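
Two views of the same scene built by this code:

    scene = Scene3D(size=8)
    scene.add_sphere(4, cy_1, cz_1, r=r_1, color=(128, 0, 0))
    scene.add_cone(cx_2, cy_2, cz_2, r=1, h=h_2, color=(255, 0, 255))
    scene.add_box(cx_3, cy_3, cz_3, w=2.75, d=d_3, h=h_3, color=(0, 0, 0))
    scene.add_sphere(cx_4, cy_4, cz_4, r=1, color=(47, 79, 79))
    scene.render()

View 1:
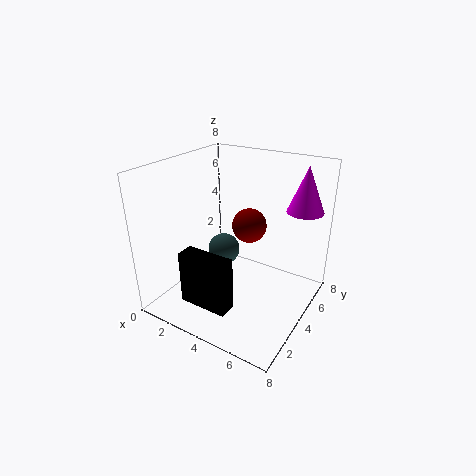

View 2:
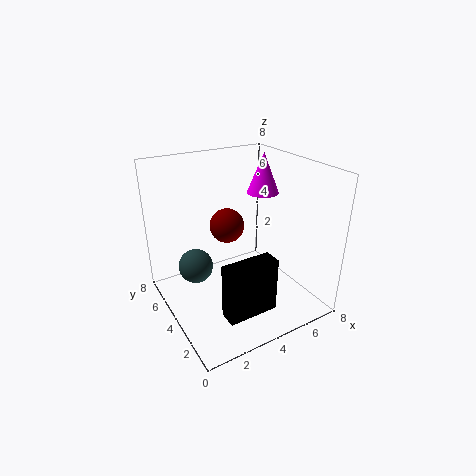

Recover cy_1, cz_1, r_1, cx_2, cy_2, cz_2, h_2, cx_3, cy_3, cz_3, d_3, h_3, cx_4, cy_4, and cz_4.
cy_1 = 5.25; cz_1 = 4.25; r_1 = 1; cx_2 = 7; cy_2 = 6; cz_2 = 5.5; h_2 = 2.5; cx_3 = 2; cy_3 = 1.25; cz_3 = 0.75; d_3 = 1; h_3 = 3; cx_4 = 2; cy_4 = 5.5; cz_4 = 2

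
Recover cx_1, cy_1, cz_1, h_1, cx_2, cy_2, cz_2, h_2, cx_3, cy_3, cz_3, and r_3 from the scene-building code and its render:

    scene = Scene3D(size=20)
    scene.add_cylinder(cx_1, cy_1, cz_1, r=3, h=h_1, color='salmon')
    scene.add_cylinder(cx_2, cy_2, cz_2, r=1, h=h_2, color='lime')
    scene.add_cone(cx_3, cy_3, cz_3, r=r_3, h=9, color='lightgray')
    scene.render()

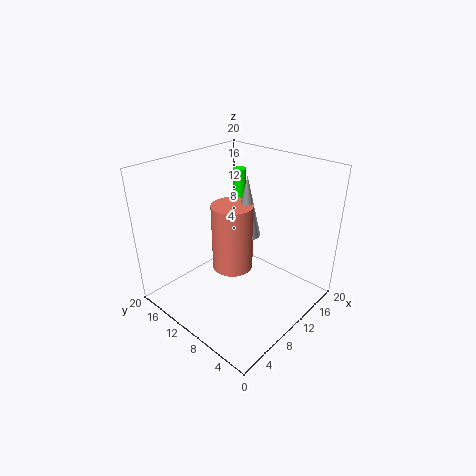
cx_1 = 11
cy_1 = 12
cz_1 = 4
h_1 = 10
cx_2 = 17
cy_2 = 16
cz_2 = 12
h_2 = 5
cx_3 = 13
cy_3 = 11
cz_3 = 9
r_3 = 2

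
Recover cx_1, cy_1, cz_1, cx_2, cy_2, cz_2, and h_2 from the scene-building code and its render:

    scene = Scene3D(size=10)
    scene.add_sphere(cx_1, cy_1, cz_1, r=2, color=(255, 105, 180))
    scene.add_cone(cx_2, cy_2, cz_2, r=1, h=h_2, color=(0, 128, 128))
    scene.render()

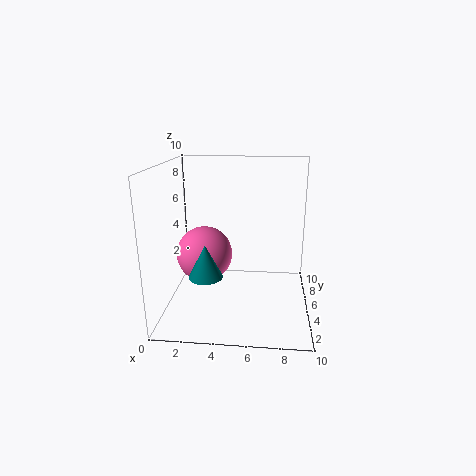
cx_1 = 2.5, cy_1 = 5.5, cz_1 = 3.5, cx_2 = 3.5, cy_2 = 1, cz_2 = 4, h_2 = 2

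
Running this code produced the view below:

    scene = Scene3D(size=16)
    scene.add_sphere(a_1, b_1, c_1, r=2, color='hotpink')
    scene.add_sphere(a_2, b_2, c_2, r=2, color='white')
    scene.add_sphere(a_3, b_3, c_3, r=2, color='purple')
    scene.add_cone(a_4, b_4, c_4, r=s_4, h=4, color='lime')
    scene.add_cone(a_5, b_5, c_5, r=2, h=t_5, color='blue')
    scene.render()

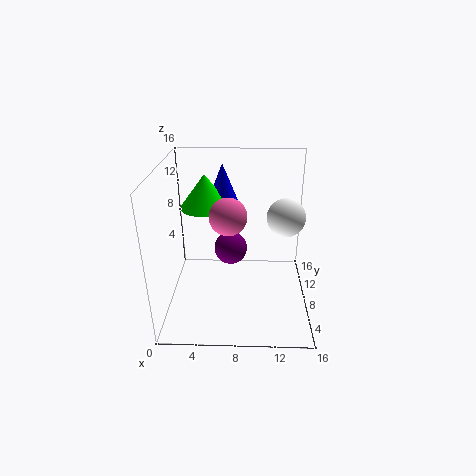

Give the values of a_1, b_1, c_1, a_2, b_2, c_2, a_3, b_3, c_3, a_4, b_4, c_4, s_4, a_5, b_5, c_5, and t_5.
a_1 = 7
b_1 = 7
c_1 = 11
a_2 = 13
b_2 = 7
c_2 = 11
a_3 = 7
b_3 = 11
c_3 = 5
a_4 = 4
b_4 = 12
c_4 = 10
s_4 = 3
a_5 = 6
b_5 = 13
c_5 = 10
t_5 = 5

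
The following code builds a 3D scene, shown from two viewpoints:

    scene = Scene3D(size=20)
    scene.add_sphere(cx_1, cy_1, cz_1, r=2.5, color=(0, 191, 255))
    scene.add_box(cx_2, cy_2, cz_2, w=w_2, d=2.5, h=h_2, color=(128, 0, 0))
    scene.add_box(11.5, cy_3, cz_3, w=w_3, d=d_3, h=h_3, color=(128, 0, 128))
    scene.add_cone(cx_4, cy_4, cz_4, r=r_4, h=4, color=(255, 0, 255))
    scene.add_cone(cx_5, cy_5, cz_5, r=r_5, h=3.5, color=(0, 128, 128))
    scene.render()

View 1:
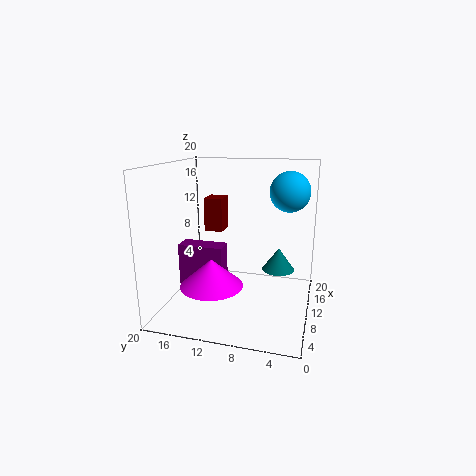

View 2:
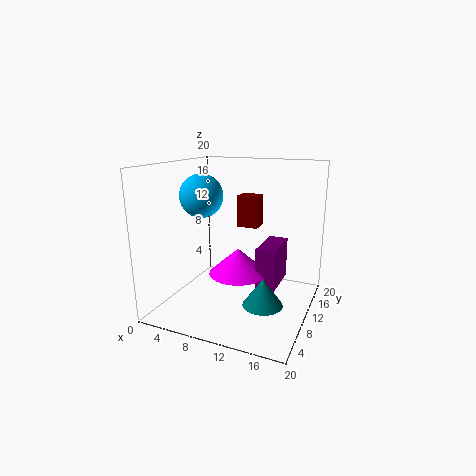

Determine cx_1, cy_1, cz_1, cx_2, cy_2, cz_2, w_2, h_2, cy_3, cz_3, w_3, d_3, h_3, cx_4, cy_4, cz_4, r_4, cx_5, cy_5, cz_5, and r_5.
cx_1 = 8.5; cy_1 = 3; cz_1 = 17; cx_2 = 9; cy_2 = 12; cz_2 = 11; w_2 = 3; h_2 = 4.5; cy_3 = 13; cz_3 = 1; w_3 = 3; d_3 = 7; h_3 = 6.5; cx_4 = 8.5; cy_4 = 13.5; cz_4 = 3; r_4 = 4.5; cx_5 = 15.5; cy_5 = 5; cz_5 = 3.5; r_5 = 2.5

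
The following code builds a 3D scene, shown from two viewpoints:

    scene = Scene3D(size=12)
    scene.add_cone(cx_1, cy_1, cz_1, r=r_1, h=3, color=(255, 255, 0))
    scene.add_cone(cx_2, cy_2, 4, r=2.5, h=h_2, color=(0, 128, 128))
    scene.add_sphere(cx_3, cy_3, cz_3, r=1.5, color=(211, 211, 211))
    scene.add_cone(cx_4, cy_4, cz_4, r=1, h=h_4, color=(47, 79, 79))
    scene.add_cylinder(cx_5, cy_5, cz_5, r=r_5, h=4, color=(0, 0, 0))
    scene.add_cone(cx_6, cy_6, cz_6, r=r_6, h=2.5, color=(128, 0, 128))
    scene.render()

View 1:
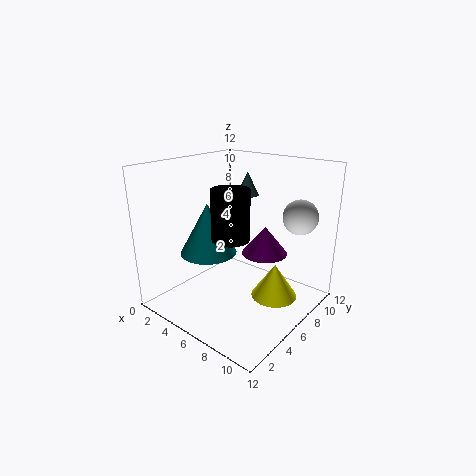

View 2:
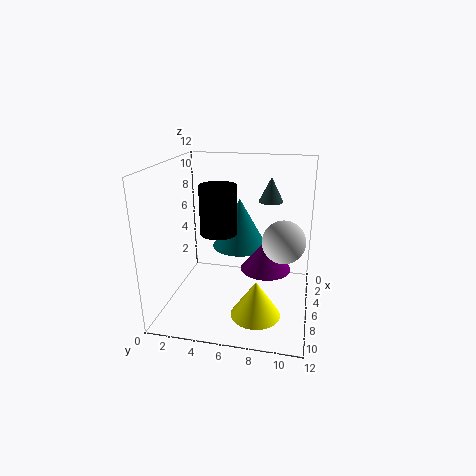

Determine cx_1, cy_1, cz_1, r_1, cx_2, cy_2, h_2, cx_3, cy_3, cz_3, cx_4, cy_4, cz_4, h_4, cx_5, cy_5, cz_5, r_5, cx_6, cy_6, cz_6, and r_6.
cx_1 = 8.5
cy_1 = 8
cz_1 = 0.5
r_1 = 2
cx_2 = 3
cy_2 = 5.5
h_2 = 4.5
cx_3 = 9.5
cy_3 = 10
cz_3 = 7.5
cx_4 = 5
cy_4 = 8.5
cz_4 = 9
h_4 = 2
cx_5 = 6.5
cy_5 = 4.5
cz_5 = 6.5
r_5 = 1.5
cx_6 = 7
cy_6 = 8.5
cz_6 = 4
r_6 = 2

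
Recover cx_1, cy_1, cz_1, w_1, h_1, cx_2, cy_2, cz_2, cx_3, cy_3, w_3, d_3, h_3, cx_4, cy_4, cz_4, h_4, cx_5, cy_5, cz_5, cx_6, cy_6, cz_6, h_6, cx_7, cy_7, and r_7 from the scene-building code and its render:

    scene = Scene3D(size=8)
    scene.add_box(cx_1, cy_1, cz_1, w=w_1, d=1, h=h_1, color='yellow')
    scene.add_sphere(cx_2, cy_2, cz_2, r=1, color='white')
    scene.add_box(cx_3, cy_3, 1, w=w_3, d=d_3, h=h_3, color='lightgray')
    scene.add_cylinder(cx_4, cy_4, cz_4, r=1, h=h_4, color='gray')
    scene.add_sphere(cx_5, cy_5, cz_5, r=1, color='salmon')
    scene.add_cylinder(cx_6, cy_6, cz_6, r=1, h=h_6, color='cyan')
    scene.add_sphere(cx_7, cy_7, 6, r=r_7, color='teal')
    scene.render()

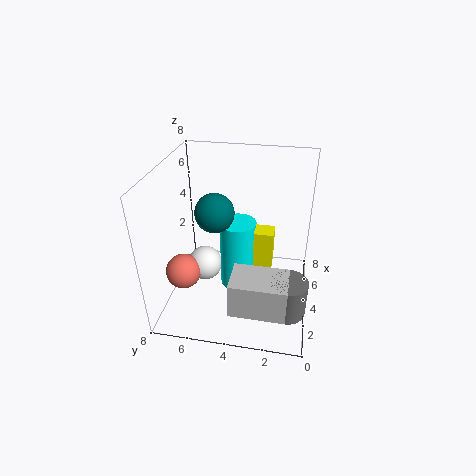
cx_1 = 3
cy_1 = 2
cz_1 = 3
w_1 = 1
h_1 = 2
cx_2 = 4
cy_2 = 6
cz_2 = 2
cx_3 = 1
cy_3 = 1
w_3 = 2
d_3 = 3
h_3 = 2
cx_4 = 2
cy_4 = 1
cz_4 = 1
h_4 = 2
cx_5 = 3
cy_5 = 7
cz_5 = 2
cx_6 = 4
cy_6 = 4
cz_6 = 1
h_6 = 4
cx_7 = 3
cy_7 = 5
r_7 = 1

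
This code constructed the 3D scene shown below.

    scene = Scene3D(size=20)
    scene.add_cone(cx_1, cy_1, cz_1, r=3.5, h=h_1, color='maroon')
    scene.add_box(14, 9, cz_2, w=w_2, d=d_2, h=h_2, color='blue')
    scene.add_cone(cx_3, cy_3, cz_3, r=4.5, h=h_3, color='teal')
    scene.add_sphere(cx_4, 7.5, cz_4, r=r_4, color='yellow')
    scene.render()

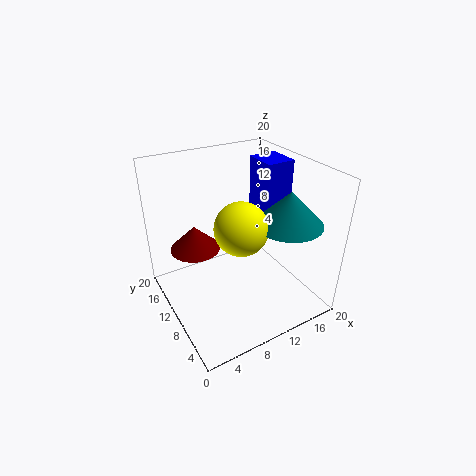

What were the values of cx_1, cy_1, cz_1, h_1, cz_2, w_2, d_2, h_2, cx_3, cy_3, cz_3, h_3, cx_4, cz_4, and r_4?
cx_1 = 5, cy_1 = 13.5, cz_1 = 8, h_1 = 3.5, cz_2 = 11.5, w_2 = 4, d_2 = 4.5, h_2 = 8.5, cx_3 = 15, cy_3 = 5.5, cz_3 = 13, h_3 = 4.5, cx_4 = 9, cz_4 = 13, r_4 = 3.5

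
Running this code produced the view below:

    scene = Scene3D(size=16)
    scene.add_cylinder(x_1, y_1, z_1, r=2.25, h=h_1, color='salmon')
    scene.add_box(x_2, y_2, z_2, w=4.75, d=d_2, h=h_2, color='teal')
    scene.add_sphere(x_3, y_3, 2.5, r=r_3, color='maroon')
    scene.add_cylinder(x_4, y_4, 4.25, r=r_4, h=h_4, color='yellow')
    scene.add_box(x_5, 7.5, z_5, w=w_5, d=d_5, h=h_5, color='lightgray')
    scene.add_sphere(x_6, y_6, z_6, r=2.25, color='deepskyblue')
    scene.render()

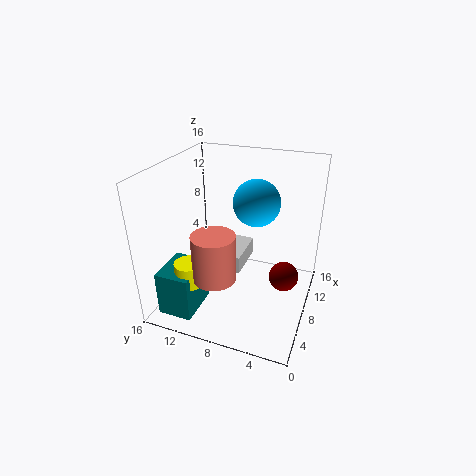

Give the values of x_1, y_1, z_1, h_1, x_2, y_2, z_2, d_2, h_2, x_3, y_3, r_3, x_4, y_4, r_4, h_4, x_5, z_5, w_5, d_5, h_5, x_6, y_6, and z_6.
x_1 = 3.75
y_1 = 9
z_1 = 5.25
h_1 = 5
x_2 = 1.25
y_2 = 11
z_2 = 0.75
d_2 = 3.75
h_2 = 5
x_3 = 10.25
y_3 = 3
r_3 = 1.75
x_4 = 3.25
y_4 = 11.75
r_4 = 1.5
h_4 = 2.5
x_5 = 7
z_5 = 4
w_5 = 5
d_5 = 4
h_5 = 2
x_6 = 5.75
y_6 = 5.25
z_6 = 13.5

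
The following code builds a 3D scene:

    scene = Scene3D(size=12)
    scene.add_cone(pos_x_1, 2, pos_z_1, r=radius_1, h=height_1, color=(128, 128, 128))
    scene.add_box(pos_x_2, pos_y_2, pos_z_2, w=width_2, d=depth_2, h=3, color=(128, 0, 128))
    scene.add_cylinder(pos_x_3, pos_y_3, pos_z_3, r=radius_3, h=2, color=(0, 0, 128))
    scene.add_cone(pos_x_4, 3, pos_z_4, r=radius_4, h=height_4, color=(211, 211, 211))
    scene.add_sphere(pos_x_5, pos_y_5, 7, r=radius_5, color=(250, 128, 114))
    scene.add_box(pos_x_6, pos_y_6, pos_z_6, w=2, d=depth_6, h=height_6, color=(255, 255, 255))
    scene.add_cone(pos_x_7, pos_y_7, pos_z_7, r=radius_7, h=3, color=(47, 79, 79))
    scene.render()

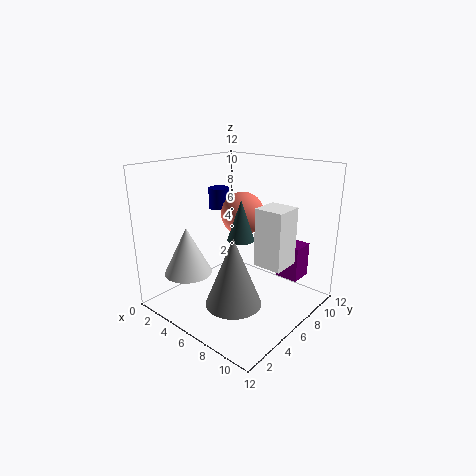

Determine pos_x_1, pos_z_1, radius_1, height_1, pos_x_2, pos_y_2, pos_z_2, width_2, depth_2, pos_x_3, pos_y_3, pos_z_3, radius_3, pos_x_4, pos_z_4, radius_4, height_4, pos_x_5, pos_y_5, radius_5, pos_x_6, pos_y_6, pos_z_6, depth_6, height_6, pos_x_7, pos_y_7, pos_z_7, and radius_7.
pos_x_1 = 9
pos_z_1 = 3
radius_1 = 2
height_1 = 5
pos_x_2 = 8
pos_y_2 = 9
pos_z_2 = 2
width_2 = 2
depth_2 = 2
pos_x_3 = 1
pos_y_3 = 9
pos_z_3 = 7
radius_3 = 1
pos_x_4 = 3
pos_z_4 = 3
radius_4 = 2
height_4 = 4
pos_x_5 = 4
pos_y_5 = 9
radius_5 = 2
pos_x_6 = 10
pos_y_6 = 3
pos_z_6 = 6
depth_6 = 2
height_6 = 4
pos_x_7 = 8
pos_y_7 = 4
pos_z_7 = 7
radius_7 = 1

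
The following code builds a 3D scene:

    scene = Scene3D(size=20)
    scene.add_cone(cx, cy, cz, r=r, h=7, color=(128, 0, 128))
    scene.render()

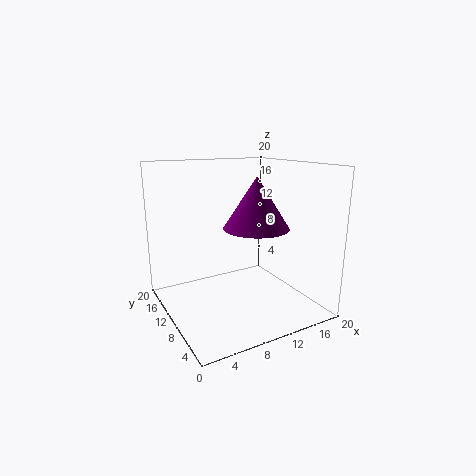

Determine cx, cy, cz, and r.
cx = 12
cy = 8.5
cz = 11.5
r = 4.5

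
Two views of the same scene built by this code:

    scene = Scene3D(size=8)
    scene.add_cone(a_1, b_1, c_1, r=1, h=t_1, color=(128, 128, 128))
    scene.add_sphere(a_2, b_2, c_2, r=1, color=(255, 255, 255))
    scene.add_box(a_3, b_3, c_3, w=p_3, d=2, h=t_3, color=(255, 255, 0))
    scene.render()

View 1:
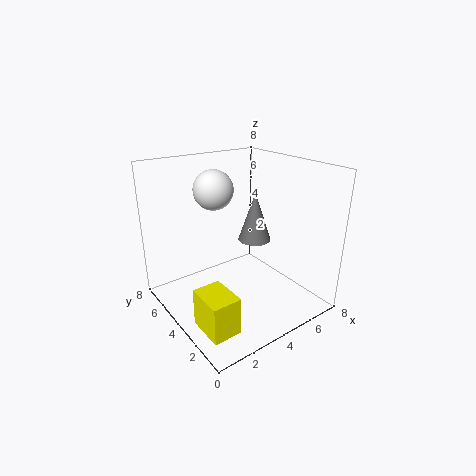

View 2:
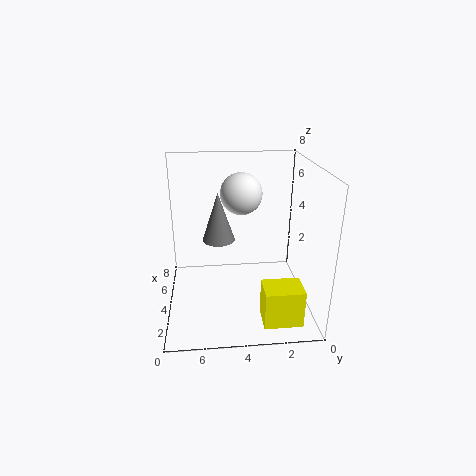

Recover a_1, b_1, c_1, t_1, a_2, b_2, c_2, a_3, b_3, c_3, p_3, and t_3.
a_1 = 6; b_1 = 5; c_1 = 3; t_1 = 3; a_2 = 2.5; b_2 = 4; c_2 = 7; a_3 = 0.5; b_3 = 1; c_3 = 0.5; p_3 = 1.5; t_3 = 2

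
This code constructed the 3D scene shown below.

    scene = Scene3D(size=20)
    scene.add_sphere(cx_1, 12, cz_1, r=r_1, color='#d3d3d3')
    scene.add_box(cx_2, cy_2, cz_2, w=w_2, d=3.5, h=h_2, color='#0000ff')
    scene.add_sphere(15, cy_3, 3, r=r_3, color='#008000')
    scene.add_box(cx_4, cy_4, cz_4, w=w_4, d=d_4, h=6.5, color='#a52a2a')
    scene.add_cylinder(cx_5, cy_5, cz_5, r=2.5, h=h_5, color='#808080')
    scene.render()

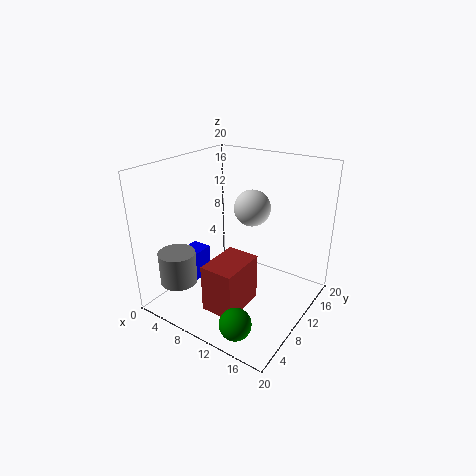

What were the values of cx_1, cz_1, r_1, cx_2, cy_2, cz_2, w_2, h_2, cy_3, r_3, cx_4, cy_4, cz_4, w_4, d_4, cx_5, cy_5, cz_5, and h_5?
cx_1 = 11, cz_1 = 14, r_1 = 2.5, cx_2 = 1, cy_2 = 7.5, cz_2 = 2, w_2 = 3, h_2 = 4.5, cy_3 = 2, r_3 = 2, cx_4 = 9, cy_4 = 3, cz_4 = 2, w_4 = 4.5, d_4 = 6.5, cx_5 = 4.5, cy_5 = 3.5, cz_5 = 4.5, h_5 = 4.5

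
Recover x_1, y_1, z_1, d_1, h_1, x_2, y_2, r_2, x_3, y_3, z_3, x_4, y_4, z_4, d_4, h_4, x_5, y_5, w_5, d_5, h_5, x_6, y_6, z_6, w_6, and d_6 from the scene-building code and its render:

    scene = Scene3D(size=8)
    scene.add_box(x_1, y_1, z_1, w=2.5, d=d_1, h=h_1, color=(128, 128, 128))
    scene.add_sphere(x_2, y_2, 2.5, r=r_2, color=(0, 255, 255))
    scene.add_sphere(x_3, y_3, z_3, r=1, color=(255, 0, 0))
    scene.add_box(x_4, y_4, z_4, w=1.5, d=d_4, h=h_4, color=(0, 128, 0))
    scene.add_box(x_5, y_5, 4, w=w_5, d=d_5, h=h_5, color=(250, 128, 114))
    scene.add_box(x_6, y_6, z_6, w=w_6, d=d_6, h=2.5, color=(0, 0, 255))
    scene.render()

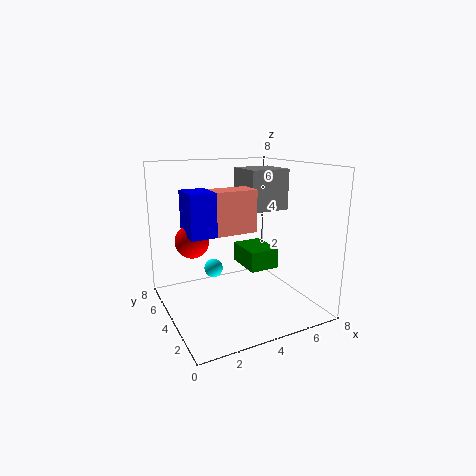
x_1 = 5.5, y_1 = 5, z_1 = 5, d_1 = 2.5, h_1 = 2.5, x_2 = 2.5, y_2 = 4, r_2 = 0.5, x_3 = 2, y_3 = 6, z_3 = 3.5, x_4 = 3.5, y_4 = 1.5, z_4 = 3, d_4 = 2, h_4 = 1, x_5 = 3, y_5 = 4.5, w_5 = 2.5, d_5 = 1.5, h_5 = 2.5, x_6 = 1.5, y_6 = 4.5, z_6 = 4, w_6 = 1.5, d_6 = 2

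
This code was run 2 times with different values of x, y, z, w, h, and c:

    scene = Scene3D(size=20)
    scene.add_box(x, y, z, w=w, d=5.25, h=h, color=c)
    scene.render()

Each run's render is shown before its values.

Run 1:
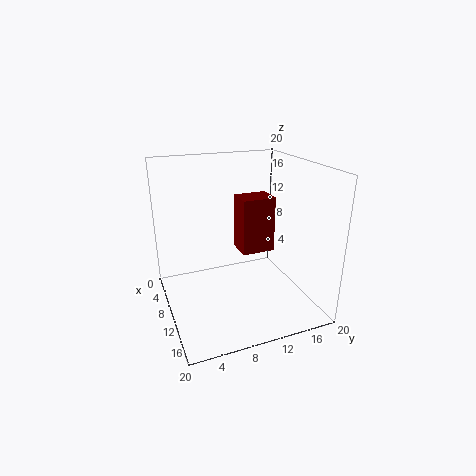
x = 2.75; y = 12.25; z = 5.25; w = 4; h = 8.75; c = 'maroon'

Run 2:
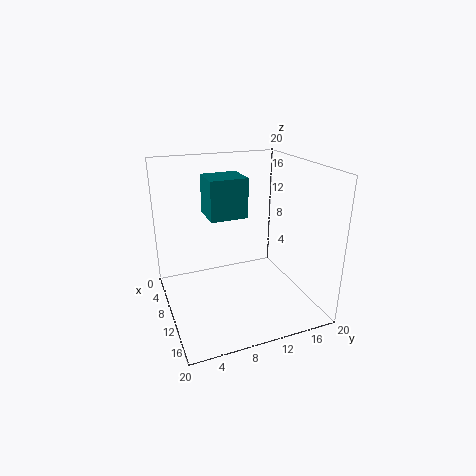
x = 5.25; y = 6.25; z = 12.75; w = 4.75; h = 5.5; c = 'teal'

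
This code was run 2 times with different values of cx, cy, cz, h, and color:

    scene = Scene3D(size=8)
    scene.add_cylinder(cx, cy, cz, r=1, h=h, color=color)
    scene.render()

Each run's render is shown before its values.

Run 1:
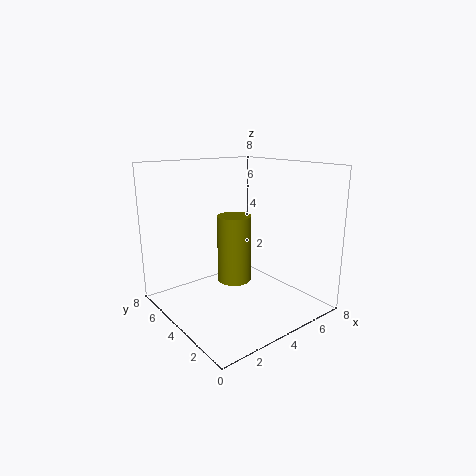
cx = 4.5
cy = 5
cz = 1
h = 4
color = 'olive'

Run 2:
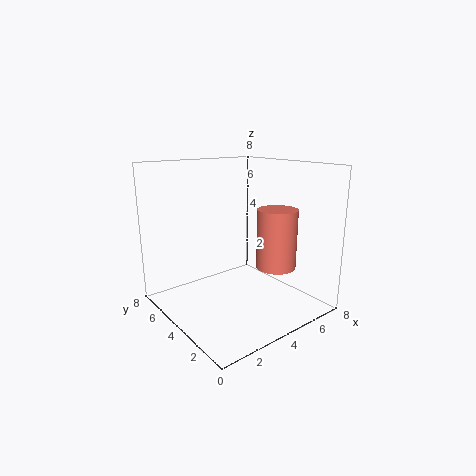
cx = 4.5
cy = 1.5
cz = 3
h = 3
color = 'salmon'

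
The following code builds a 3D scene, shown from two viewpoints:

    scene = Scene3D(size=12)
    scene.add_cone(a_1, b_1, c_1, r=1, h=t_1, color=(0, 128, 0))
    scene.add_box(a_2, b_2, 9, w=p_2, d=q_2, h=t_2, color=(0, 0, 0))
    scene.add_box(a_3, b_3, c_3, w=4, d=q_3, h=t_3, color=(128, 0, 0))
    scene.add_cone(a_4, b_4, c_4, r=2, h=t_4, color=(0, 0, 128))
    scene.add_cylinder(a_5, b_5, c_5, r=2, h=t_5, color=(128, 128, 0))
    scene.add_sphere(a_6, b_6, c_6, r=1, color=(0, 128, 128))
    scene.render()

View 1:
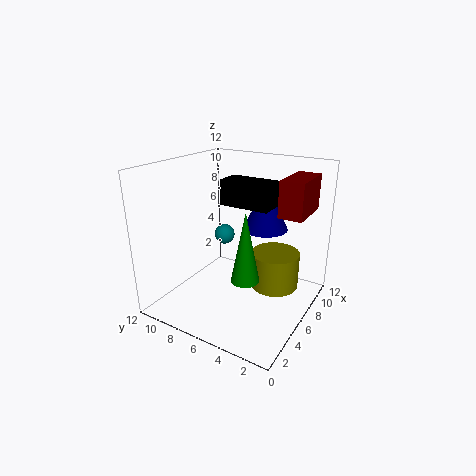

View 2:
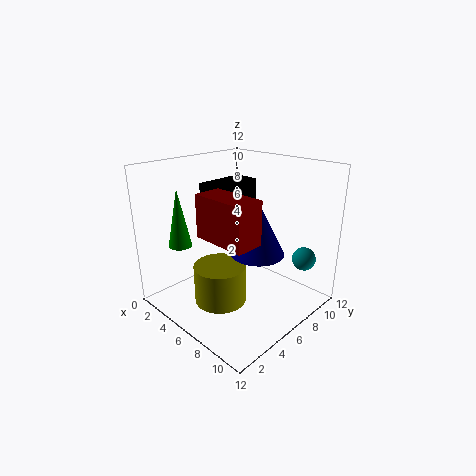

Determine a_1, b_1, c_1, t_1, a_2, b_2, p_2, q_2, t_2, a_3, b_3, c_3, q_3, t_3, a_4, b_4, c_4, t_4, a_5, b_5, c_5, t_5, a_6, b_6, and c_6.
a_1 = 2; b_1 = 3; c_1 = 5; t_1 = 5; a_2 = 5; b_2 = 3; p_2 = 2; q_2 = 4; t_2 = 2; a_3 = 7; b_3 = 1; c_3 = 8; q_3 = 2; t_3 = 3; a_4 = 9; b_4 = 5; c_4 = 6; t_4 = 4; a_5 = 7; b_5 = 3; c_5 = 2; t_5 = 3; a_6 = 10; b_6 = 10; c_6 = 4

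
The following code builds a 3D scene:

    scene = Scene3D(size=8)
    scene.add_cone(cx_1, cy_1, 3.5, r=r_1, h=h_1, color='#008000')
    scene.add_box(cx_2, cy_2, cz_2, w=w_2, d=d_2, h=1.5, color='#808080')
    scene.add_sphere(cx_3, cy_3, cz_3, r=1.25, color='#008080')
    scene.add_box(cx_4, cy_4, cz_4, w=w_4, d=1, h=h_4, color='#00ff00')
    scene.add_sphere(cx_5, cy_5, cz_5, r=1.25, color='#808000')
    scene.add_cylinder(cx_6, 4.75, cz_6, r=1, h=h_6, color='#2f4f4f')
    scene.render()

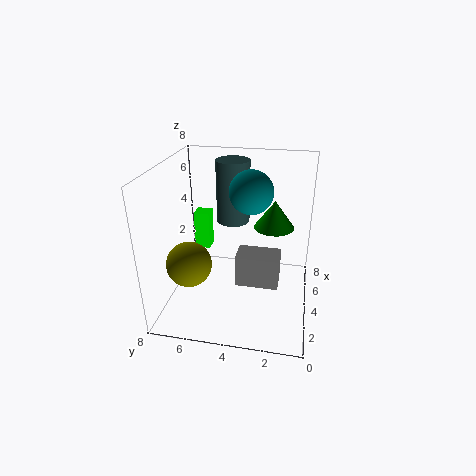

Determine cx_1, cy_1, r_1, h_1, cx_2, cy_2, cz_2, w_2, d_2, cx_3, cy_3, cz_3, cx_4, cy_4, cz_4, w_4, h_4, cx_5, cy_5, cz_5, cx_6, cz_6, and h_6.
cx_1 = 6.75; cy_1 = 2.25; r_1 = 1.25; h_1 = 1.75; cx_2 = 0.75; cy_2 = 1.5; cz_2 = 3.25; w_2 = 1.25; d_2 = 2; cx_3 = 5.25; cy_3 = 3.5; cz_3 = 6.25; cx_4 = 6.75; cy_4 = 6.5; cz_4 = 1.5; w_4 = 1; h_4 = 2.5; cx_5 = 2.75; cy_5 = 6.5; cz_5 = 2.75; cx_6 = 6.25; cz_6 = 4; h_6 = 3.75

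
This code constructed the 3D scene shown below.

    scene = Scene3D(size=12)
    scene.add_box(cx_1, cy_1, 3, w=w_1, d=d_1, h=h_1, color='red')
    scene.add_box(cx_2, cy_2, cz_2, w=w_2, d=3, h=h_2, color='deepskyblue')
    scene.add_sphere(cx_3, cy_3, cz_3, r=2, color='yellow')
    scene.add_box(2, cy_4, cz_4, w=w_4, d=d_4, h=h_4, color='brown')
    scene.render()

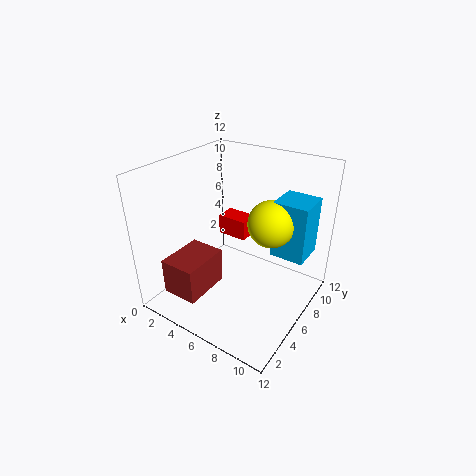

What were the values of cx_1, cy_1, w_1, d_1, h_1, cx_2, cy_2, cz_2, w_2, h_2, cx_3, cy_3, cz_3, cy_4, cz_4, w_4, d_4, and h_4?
cx_1 = 1; cy_1 = 10; w_1 = 3; d_1 = 2; h_1 = 2; cx_2 = 8; cy_2 = 8; cz_2 = 4; w_2 = 3; h_2 = 5; cx_3 = 8; cy_3 = 8; cz_3 = 7; cy_4 = 1; cz_4 = 2; w_4 = 3; d_4 = 4; h_4 = 3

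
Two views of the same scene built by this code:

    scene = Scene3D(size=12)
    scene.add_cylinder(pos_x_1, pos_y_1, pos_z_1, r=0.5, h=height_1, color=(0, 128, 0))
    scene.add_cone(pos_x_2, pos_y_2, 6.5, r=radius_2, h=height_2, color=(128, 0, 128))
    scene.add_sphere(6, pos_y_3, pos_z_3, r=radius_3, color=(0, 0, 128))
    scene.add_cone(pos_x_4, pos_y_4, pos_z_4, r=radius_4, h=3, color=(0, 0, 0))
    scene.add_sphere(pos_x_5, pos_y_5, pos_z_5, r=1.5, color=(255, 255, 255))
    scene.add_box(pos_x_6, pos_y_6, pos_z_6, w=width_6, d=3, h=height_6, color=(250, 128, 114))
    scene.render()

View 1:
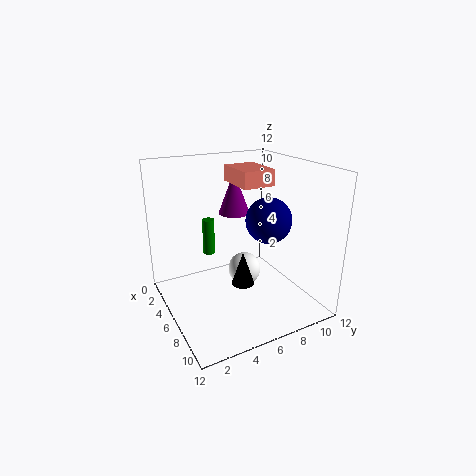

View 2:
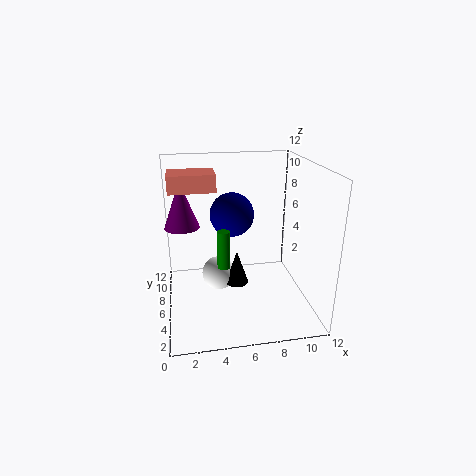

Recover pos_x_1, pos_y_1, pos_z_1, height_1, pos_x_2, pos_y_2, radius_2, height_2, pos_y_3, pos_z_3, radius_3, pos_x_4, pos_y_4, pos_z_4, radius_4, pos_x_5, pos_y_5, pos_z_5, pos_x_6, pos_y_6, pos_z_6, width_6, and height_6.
pos_x_1 = 4.5; pos_y_1 = 4; pos_z_1 = 4.5; height_1 = 3; pos_x_2 = 1.5; pos_y_2 = 8; radius_2 = 1.5; height_2 = 4; pos_y_3 = 9; pos_z_3 = 7; radius_3 = 2; pos_x_4 = 6; pos_y_4 = 6.5; pos_z_4 = 1.5; radius_4 = 1; pos_x_5 = 4.5; pos_y_5 = 7.5; pos_z_5 = 2; pos_x_6 = 0.5; pos_y_6 = 7.5; pos_z_6 = 9.5; width_6 = 4; height_6 = 1.5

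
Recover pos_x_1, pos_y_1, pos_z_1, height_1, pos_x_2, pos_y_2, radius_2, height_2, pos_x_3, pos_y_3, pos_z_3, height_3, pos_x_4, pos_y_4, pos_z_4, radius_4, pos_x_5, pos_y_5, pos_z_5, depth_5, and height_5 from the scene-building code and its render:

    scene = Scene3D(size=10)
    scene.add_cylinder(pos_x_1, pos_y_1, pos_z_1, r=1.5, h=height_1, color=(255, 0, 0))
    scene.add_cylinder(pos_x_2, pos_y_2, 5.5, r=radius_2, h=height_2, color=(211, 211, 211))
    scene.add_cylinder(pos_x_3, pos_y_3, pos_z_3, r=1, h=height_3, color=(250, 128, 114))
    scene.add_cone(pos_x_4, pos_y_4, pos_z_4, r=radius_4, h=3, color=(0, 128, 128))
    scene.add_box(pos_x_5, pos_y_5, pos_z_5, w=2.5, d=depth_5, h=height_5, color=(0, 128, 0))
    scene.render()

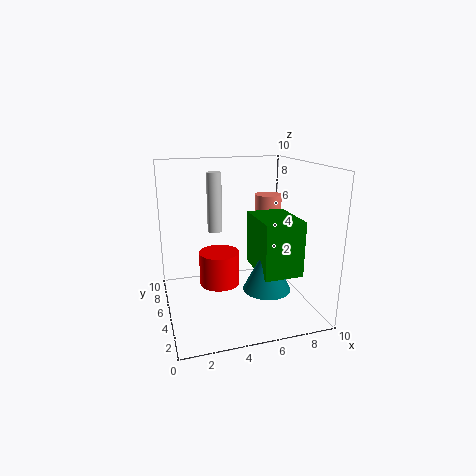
pos_x_1 = 4, pos_y_1 = 6.5, pos_z_1 = 1, height_1 = 2.5, pos_x_2 = 3.5, pos_y_2 = 5.5, radius_2 = 0.5, height_2 = 4, pos_x_3 = 8, pos_y_3 = 7, pos_z_3 = 4.5, height_3 = 3, pos_x_4 = 6, pos_y_4 = 2, pos_z_4 = 2.5, radius_4 = 1.5, pos_x_5 = 5.5, pos_y_5 = 1, pos_z_5 = 3.5, depth_5 = 3.5, height_5 = 3.5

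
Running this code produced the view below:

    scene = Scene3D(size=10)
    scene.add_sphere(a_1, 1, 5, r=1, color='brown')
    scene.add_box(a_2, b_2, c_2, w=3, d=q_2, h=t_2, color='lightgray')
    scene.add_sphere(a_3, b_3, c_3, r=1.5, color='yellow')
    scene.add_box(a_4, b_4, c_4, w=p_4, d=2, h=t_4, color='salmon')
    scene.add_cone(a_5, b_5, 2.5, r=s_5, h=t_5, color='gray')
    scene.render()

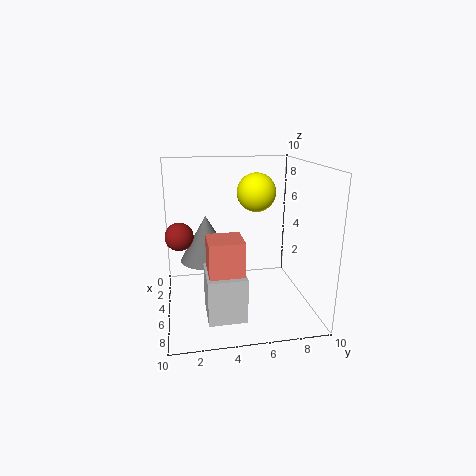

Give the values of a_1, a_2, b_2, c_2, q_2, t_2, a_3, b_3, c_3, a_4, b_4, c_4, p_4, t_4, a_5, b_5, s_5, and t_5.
a_1 = 4, a_2 = 5.5, b_2 = 2.5, c_2 = 0.5, q_2 = 2.5, t_2 = 3, a_3 = 2, b_3 = 7, c_3 = 7.5, a_4 = 8, b_4 = 2.5, c_4 = 4.5, p_4 = 2, t_4 = 2, a_5 = 2.5, b_5 = 3, s_5 = 2, t_5 = 3.5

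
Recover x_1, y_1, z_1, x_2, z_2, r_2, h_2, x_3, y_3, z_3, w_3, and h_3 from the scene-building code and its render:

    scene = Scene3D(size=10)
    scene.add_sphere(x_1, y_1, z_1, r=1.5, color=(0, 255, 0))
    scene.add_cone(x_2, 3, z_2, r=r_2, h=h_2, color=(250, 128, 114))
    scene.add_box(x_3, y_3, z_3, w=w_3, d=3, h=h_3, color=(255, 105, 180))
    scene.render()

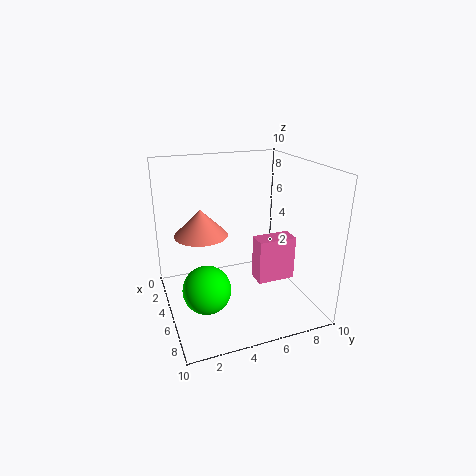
x_1 = 7.5
y_1 = 2
z_1 = 3
x_2 = 2.5
z_2 = 4.5
r_2 = 2
h_2 = 2
x_3 = 3
y_3 = 7
z_3 = 0.5
w_3 = 1.5
h_3 = 3.5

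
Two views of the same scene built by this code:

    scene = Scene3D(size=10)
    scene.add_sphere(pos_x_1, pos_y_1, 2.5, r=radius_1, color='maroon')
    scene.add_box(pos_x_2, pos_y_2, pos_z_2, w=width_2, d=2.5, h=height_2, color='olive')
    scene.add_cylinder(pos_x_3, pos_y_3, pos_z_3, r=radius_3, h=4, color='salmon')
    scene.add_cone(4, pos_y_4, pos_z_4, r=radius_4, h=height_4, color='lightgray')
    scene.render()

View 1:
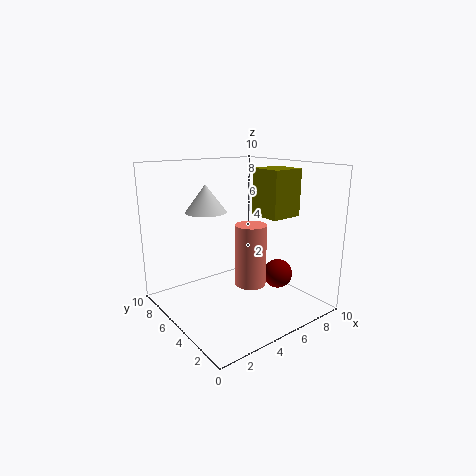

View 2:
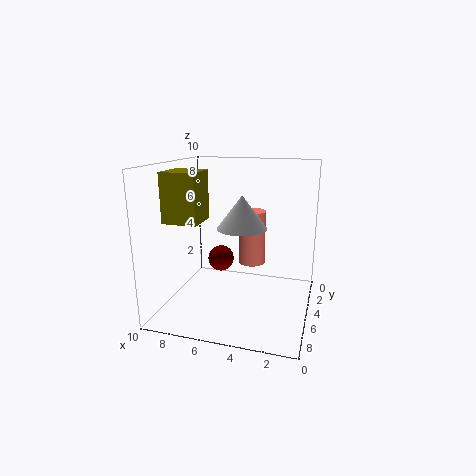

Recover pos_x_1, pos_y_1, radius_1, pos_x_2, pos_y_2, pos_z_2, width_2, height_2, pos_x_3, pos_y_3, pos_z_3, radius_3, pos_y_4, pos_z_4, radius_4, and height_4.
pos_x_1 = 7; pos_y_1 = 3; radius_1 = 1; pos_x_2 = 7.5; pos_y_2 = 4; pos_z_2 = 6; width_2 = 2.5; height_2 = 3.5; pos_x_3 = 4.5; pos_y_3 = 3; pos_z_3 = 2.5; radius_3 = 1; pos_y_4 = 7.5; pos_z_4 = 6.5; radius_4 = 1.5; height_4 = 2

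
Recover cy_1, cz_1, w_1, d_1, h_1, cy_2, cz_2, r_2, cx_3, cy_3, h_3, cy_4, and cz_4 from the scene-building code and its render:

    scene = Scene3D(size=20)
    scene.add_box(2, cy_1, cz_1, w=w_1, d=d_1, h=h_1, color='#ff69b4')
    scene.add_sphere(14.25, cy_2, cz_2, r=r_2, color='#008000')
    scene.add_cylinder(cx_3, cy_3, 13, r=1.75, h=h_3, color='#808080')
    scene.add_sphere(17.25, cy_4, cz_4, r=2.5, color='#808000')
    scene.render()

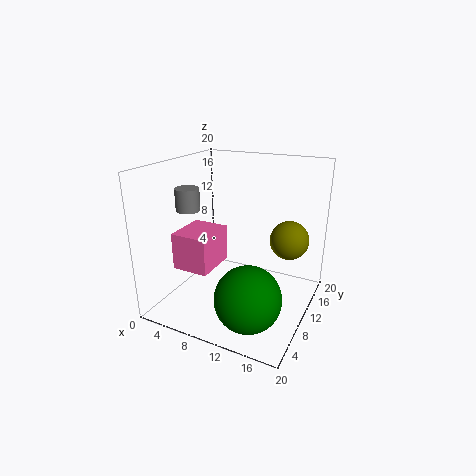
cy_1 = 5.5, cz_1 = 5.5, w_1 = 5.25, d_1 = 6.25, h_1 = 5.25, cy_2 = 4.25, cz_2 = 4.75, r_2 = 4.25, cx_3 = 2.25, cy_3 = 9.5, h_3 = 3.25, cy_4 = 10.25, cz_4 = 11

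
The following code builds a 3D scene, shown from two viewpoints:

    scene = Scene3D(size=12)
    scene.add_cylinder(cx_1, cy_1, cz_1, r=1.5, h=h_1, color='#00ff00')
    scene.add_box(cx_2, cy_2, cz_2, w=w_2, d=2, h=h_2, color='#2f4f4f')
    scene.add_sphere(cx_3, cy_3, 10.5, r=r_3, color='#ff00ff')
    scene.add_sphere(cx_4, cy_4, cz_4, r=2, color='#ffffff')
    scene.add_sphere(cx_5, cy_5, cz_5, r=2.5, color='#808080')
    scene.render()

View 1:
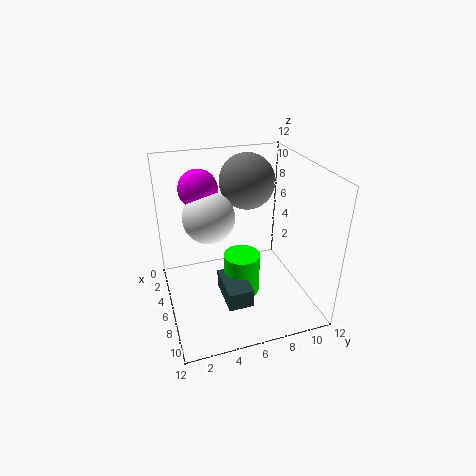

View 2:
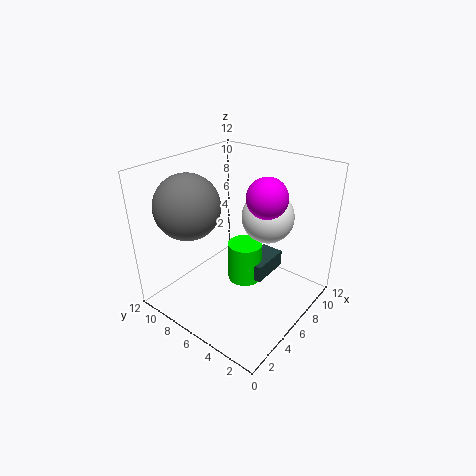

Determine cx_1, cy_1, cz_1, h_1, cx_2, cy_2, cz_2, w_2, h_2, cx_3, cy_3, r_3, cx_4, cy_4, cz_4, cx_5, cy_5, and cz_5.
cx_1 = 7
cy_1 = 6
cz_1 = 1.5
h_1 = 3.5
cx_2 = 6.5
cy_2 = 4
cz_2 = 2
w_2 = 3.5
h_2 = 1.5
cx_3 = 5.5
cy_3 = 3
r_3 = 1.5
cx_4 = 6.5
cy_4 = 3.5
cz_4 = 8.5
cx_5 = 2.5
cy_5 = 8
cz_5 = 9.5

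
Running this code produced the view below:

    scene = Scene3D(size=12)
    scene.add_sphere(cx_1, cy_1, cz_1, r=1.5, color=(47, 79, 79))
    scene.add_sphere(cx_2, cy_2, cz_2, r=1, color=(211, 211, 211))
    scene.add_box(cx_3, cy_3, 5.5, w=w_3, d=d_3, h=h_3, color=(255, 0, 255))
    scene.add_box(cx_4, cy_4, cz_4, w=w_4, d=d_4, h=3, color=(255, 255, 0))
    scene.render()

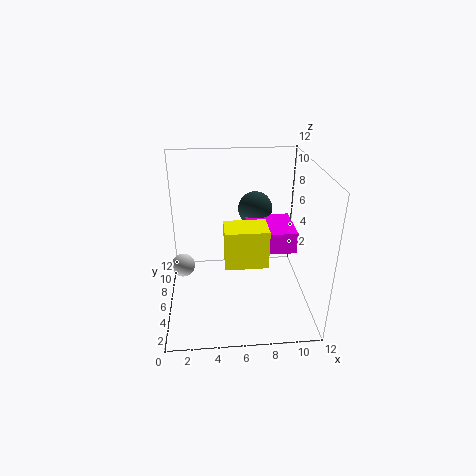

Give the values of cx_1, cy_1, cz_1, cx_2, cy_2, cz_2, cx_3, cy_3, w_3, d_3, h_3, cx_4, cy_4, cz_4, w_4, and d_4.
cx_1 = 7.75; cy_1 = 8.5; cz_1 = 7.5; cx_2 = 1.25; cy_2 = 6.5; cz_2 = 3.25; cx_3 = 6.75; cy_3 = 4; w_3 = 3.75; d_3 = 3.75; h_3 = 1.75; cx_4 = 4.75; cy_4 = 2.5; cz_4 = 5.25; w_4 = 3.25; d_4 = 2.25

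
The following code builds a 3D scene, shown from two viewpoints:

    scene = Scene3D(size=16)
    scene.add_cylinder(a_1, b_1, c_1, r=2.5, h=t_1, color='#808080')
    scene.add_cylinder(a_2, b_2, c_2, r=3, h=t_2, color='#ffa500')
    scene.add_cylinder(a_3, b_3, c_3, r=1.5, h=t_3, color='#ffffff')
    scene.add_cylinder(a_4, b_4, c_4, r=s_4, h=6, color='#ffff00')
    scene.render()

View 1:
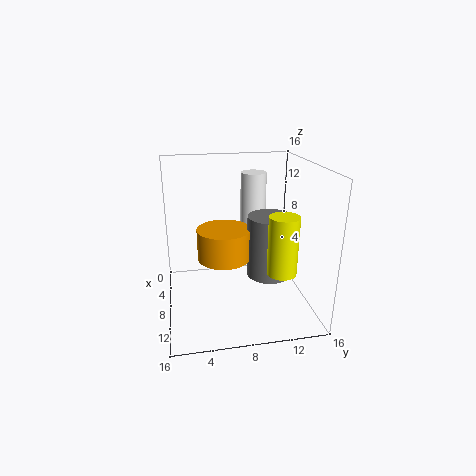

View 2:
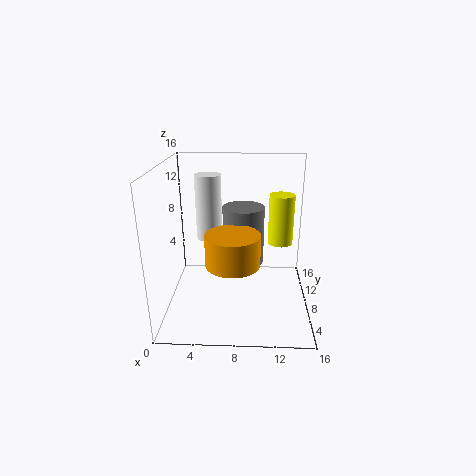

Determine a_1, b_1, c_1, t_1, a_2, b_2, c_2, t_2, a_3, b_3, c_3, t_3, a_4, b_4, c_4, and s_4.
a_1 = 8.5; b_1 = 11.5; c_1 = 3.5; t_1 = 7; a_2 = 7.5; b_2 = 6.5; c_2 = 5.5; t_2 = 3.5; a_3 = 4.5; b_3 = 10.5; c_3 = 7; t_3 = 7.5; a_4 = 13; b_4 = 11.5; c_4 = 6; s_4 = 1.5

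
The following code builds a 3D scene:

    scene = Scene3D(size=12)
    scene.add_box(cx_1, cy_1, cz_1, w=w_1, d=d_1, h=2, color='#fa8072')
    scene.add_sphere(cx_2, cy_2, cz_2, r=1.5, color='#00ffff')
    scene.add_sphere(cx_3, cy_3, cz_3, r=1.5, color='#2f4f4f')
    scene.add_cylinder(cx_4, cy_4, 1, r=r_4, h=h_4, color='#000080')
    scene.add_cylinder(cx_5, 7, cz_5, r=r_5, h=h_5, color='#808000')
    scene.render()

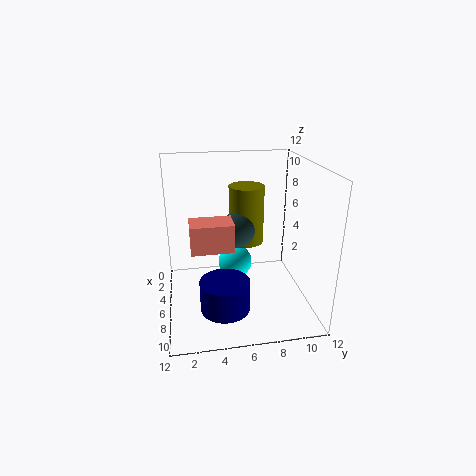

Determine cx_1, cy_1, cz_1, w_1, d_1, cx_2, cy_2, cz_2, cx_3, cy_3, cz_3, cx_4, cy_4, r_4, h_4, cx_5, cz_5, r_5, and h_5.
cx_1 = 8.5; cy_1 = 2; cz_1 = 7; w_1 = 2; d_1 = 3; cx_2 = 4.5; cy_2 = 6; cz_2 = 3; cx_3 = 5.5; cy_3 = 6; cz_3 = 6.5; cx_4 = 8.5; cy_4 = 4.5; r_4 = 2; h_4 = 2.5; cx_5 = 4.5; cz_5 = 5; r_5 = 1.5; h_5 = 5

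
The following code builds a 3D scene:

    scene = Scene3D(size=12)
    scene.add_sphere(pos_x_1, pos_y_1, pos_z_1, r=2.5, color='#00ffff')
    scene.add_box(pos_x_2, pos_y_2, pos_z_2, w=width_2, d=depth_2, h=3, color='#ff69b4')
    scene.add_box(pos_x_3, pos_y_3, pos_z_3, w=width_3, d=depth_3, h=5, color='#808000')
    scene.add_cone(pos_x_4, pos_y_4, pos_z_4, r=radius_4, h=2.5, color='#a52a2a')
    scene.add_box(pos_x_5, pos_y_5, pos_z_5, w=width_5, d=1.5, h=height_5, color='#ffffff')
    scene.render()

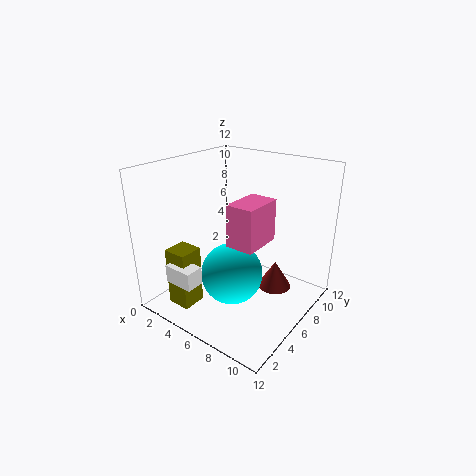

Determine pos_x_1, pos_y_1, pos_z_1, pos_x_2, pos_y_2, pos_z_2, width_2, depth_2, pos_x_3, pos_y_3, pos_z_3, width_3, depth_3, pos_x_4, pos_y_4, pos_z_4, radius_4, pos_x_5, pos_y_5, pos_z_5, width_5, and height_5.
pos_x_1 = 6.5; pos_y_1 = 4.5; pos_z_1 = 3.5; pos_x_2 = 8; pos_y_2 = 2; pos_z_2 = 7.5; width_2 = 2; depth_2 = 3; pos_x_3 = 2; pos_y_3 = 1.5; pos_z_3 = 0.5; width_3 = 2; depth_3 = 2; pos_x_4 = 8; pos_y_4 = 9; pos_z_4 = 0.5; radius_4 = 1.5; pos_x_5 = 2.5; pos_y_5 = 1; pos_z_5 = 3; width_5 = 2.5; height_5 = 1.5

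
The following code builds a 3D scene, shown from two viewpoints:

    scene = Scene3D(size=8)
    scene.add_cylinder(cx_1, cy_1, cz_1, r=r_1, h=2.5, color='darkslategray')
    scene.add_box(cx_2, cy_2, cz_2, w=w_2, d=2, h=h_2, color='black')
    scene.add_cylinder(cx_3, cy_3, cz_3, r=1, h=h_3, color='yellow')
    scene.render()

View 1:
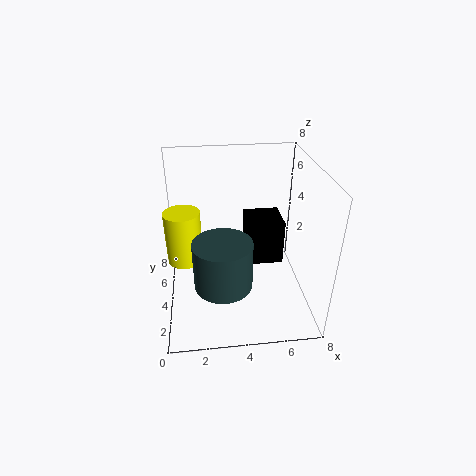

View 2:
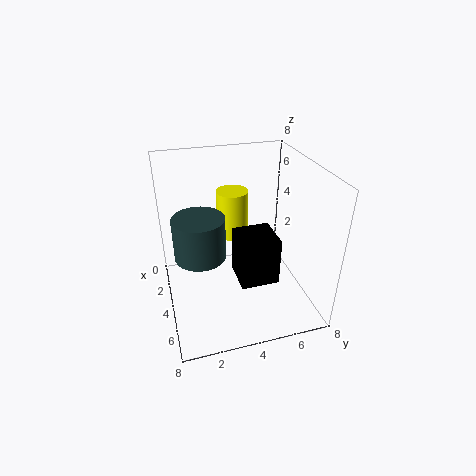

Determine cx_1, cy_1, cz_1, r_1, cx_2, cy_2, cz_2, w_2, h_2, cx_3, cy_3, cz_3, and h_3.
cx_1 = 3
cy_1 = 2
cz_1 = 2.5
r_1 = 1.5
cx_2 = 4.5
cy_2 = 3.5
cz_2 = 2.5
w_2 = 2
h_2 = 2.5
cx_3 = 1
cy_3 = 4.5
cz_3 = 2.5
h_3 = 3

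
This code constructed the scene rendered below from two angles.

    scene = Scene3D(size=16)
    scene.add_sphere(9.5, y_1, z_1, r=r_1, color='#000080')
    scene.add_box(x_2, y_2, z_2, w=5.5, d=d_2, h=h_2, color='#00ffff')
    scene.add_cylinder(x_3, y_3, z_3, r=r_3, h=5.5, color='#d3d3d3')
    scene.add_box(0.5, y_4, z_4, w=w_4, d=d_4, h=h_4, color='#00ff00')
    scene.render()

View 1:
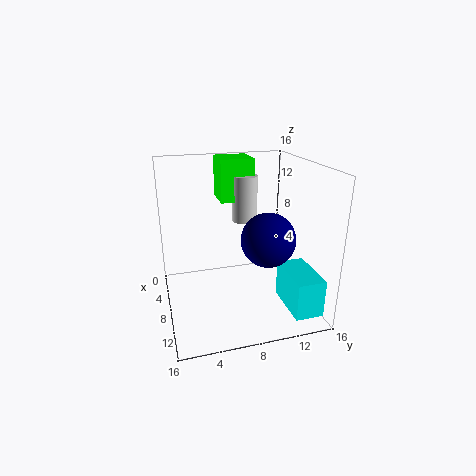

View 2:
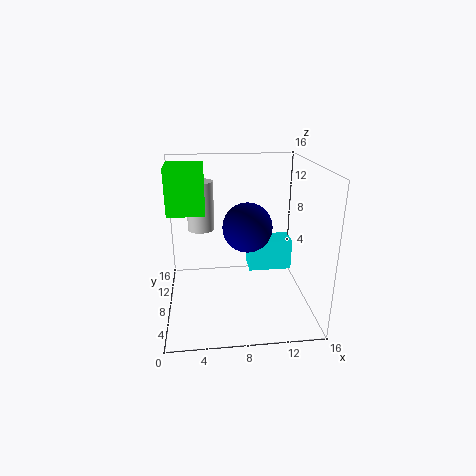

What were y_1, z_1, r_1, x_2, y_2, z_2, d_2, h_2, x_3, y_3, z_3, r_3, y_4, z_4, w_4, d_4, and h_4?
y_1 = 11
z_1 = 8
r_1 = 3
x_2 = 10
y_2 = 12
z_2 = 1.5
d_2 = 3
h_2 = 4
x_3 = 4
y_3 = 10
z_3 = 8.5
r_3 = 1.5
y_4 = 7
z_4 = 11
w_4 = 4
d_4 = 4
h_4 = 5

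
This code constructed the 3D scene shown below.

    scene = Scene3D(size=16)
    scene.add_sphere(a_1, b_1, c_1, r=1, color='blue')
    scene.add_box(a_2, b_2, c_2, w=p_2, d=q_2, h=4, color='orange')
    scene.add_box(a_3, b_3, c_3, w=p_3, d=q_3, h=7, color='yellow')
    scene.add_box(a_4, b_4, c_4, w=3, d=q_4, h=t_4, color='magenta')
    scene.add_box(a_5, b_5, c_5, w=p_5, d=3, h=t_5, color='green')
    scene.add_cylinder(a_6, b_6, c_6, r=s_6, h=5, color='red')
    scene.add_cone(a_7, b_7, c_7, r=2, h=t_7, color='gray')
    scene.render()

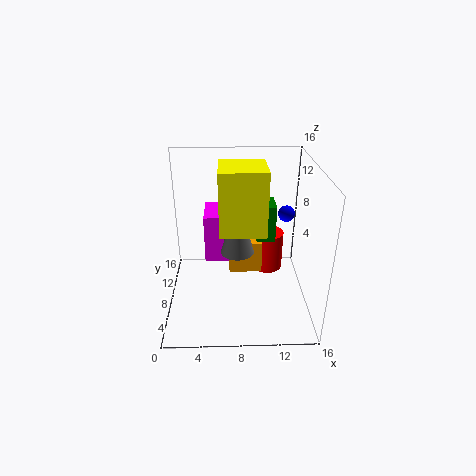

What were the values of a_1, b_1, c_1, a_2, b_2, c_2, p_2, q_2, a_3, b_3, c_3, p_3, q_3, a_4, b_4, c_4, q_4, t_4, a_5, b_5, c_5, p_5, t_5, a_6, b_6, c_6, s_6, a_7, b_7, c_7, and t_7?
a_1 = 14
b_1 = 12
c_1 = 9
a_2 = 7
b_2 = 10
c_2 = 2
p_2 = 4
q_2 = 4
a_3 = 6
b_3 = 6
c_3 = 9
p_3 = 5
q_3 = 5
a_4 = 4
b_4 = 11
c_4 = 3
q_4 = 5
t_4 = 6
a_5 = 10
b_5 = 7
c_5 = 8
p_5 = 2
t_5 = 4
a_6 = 12
b_6 = 13
c_6 = 1
s_6 = 2
a_7 = 8
b_7 = 10
c_7 = 5
t_7 = 7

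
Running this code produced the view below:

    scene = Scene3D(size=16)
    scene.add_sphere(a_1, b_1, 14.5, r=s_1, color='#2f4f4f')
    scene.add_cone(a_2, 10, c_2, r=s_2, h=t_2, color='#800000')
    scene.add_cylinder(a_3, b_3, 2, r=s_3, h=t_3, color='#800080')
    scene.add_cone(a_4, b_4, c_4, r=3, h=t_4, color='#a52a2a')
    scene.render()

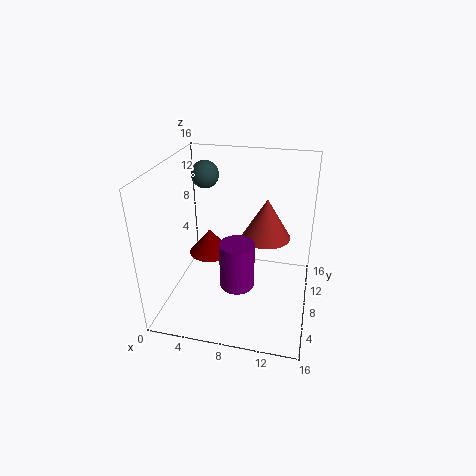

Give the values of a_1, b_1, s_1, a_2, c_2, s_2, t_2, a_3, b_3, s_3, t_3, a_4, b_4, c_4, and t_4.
a_1 = 4; b_1 = 9.5; s_1 = 1.5; a_2 = 4; c_2 = 4.5; s_2 = 2.5; t_2 = 3; a_3 = 8; b_3 = 7.5; s_3 = 2; t_3 = 5.5; a_4 = 10.5; b_4 = 12.5; c_4 = 6; t_4 = 5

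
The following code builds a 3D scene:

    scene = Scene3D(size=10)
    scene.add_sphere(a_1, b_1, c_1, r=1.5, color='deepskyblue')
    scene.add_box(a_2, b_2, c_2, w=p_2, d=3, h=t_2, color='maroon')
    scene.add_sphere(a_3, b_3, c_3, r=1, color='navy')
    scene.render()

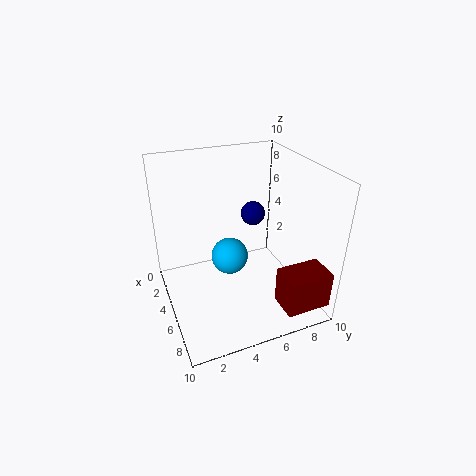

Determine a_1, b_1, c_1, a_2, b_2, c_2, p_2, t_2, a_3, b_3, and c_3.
a_1 = 2; b_1 = 5.5; c_1 = 1.5; a_2 = 8; b_2 = 6.5; c_2 = 1.5; p_2 = 2; t_2 = 2.5; a_3 = 1; b_3 = 8; c_3 = 4.5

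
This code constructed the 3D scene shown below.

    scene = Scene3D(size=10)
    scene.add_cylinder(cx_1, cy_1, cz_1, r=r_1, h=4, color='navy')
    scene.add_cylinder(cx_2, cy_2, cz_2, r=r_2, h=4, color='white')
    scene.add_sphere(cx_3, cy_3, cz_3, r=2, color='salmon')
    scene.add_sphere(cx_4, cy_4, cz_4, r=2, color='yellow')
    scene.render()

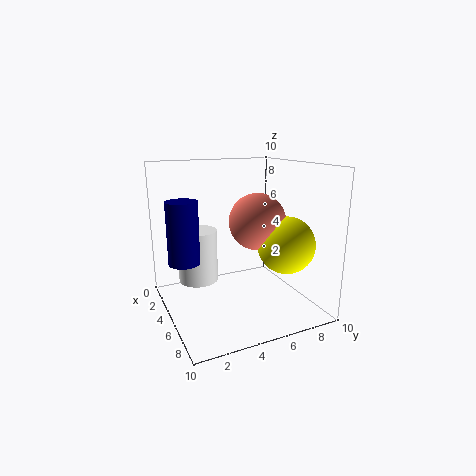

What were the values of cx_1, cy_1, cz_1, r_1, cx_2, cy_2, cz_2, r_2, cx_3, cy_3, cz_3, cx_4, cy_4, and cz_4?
cx_1 = 5.5
cy_1 = 1
cz_1 = 4
r_1 = 1
cx_2 = 2
cy_2 = 3
cz_2 = 1
r_2 = 1.5
cx_3 = 5
cy_3 = 6.5
cz_3 = 6
cx_4 = 6.5
cy_4 = 8
cz_4 = 4.5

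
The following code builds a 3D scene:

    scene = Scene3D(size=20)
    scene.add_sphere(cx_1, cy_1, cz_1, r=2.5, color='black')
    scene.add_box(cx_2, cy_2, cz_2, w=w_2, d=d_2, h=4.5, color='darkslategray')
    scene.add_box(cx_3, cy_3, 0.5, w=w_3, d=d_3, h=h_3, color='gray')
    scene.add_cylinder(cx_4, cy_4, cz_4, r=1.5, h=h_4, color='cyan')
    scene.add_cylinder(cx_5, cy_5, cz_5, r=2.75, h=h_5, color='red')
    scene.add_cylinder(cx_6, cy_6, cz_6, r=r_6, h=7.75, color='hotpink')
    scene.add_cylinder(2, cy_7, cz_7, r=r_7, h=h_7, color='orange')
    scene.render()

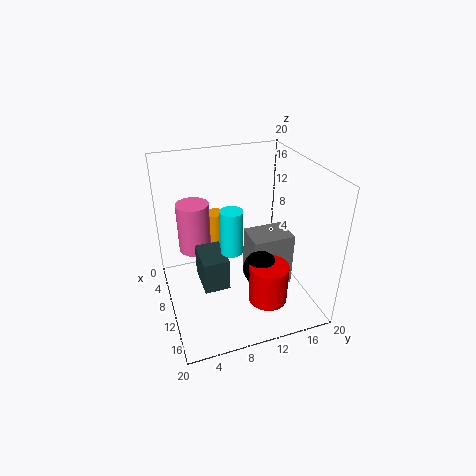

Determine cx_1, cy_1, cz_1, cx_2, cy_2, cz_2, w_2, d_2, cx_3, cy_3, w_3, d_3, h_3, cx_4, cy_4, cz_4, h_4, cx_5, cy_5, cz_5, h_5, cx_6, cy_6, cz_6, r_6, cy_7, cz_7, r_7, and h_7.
cx_1 = 12, cy_1 = 12.75, cz_1 = 5.5, cx_2 = 8, cy_2 = 4.25, cz_2 = 4.25, w_2 = 5.25, d_2 = 3.5, cx_3 = 6.25, cy_3 = 12.25, w_3 = 4.75, d_3 = 6.25, h_3 = 8.5, cx_4 = 11.75, cy_4 = 8.5, cz_4 = 9.25, h_4 = 6, cx_5 = 13.75, cy_5 = 13.25, cz_5 = 1.25, h_5 = 5.75, cx_6 = 3, cy_6 = 5.25, cz_6 = 5, r_6 = 2.5, cy_7 = 9, cz_7 = 2.75, r_7 = 1.5, h_7 = 7.5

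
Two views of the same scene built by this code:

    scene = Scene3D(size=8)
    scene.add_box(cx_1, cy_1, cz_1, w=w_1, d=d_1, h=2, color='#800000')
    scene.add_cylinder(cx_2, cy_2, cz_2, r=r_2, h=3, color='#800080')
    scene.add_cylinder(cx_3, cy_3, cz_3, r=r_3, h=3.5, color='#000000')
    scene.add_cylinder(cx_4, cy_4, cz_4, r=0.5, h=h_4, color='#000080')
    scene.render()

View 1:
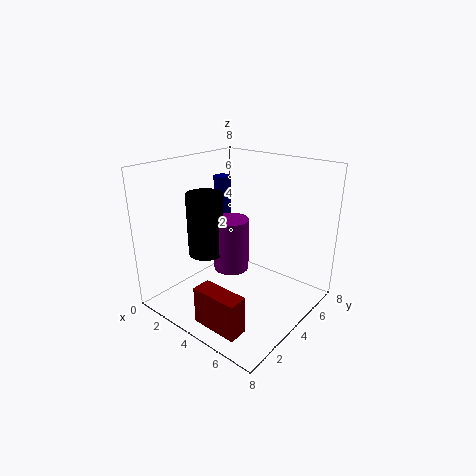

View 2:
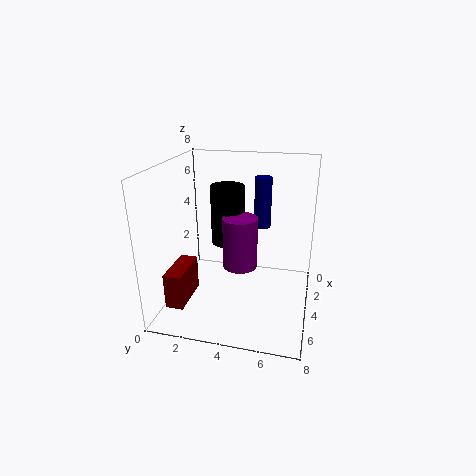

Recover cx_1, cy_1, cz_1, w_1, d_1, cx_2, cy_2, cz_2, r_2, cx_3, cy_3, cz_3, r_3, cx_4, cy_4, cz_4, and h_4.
cx_1 = 4
cy_1 = 0.5
cz_1 = 0.5
w_1 = 2.5
d_1 = 1
cx_2 = 3.5
cy_2 = 4
cz_2 = 2
r_2 = 1
cx_3 = 2.5
cy_3 = 3
cz_3 = 3
r_3 = 1
cx_4 = 2
cy_4 = 5
cz_4 = 4
h_4 = 3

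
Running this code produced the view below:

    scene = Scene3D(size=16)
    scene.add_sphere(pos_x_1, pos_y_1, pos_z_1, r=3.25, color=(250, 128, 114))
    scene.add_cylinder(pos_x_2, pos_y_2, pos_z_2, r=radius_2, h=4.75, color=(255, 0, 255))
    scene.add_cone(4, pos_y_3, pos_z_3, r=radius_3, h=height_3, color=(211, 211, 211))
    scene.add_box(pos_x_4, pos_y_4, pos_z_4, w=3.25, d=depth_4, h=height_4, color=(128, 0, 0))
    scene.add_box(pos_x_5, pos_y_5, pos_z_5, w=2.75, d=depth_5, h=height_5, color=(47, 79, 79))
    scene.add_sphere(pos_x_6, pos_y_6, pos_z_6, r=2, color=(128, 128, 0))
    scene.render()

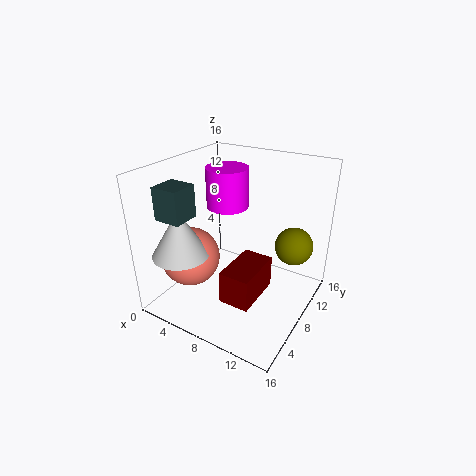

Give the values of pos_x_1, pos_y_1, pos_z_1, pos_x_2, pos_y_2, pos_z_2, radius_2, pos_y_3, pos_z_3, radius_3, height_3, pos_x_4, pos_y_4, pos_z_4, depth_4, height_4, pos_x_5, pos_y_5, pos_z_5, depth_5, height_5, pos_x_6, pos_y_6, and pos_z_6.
pos_x_1 = 3.75
pos_y_1 = 4.75
pos_z_1 = 6
pos_x_2 = 4.75
pos_y_2 = 11
pos_z_2 = 10
radius_2 = 2.5
pos_y_3 = 3
pos_z_3 = 7.25
radius_3 = 3
height_3 = 5
pos_x_4 = 8.75
pos_y_4 = 3
pos_z_4 = 3
depth_4 = 5.5
height_4 = 3.5
pos_x_5 = 3.25
pos_y_5 = 0.75
pos_z_5 = 12
depth_5 = 2.75
height_5 = 3.25
pos_x_6 = 14
pos_y_6 = 9.5
pos_z_6 = 8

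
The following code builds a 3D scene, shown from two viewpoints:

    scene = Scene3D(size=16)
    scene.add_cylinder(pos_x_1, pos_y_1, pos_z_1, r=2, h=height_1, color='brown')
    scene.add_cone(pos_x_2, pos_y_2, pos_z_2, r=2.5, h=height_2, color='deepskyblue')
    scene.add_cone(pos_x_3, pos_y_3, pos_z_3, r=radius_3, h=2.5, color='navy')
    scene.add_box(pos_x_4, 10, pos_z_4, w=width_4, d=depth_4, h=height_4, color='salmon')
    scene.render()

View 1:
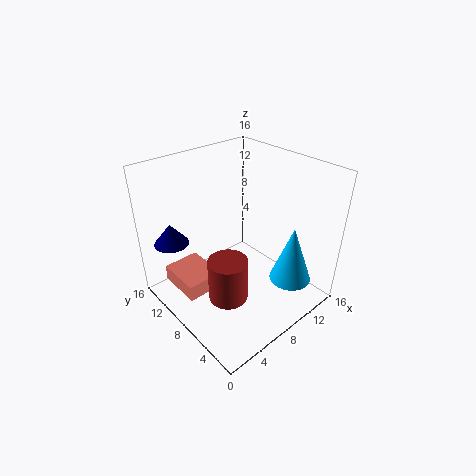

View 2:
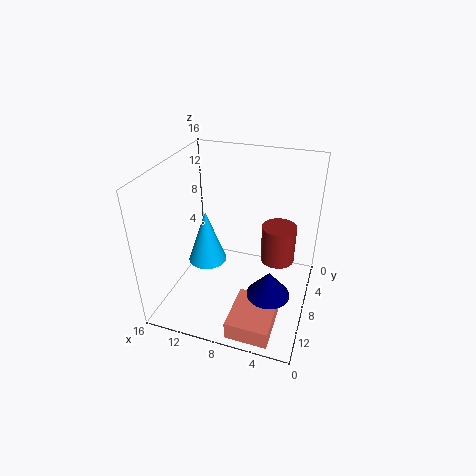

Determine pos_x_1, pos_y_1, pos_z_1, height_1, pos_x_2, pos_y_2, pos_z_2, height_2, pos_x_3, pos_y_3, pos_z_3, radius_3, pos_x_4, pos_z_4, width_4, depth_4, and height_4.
pos_x_1 = 4, pos_y_1 = 5, pos_z_1 = 4, height_1 = 4.5, pos_x_2 = 13.5, pos_y_2 = 4.5, pos_z_2 = 1.5, height_2 = 7, pos_x_3 = 3, pos_y_3 = 14, pos_z_3 = 6.5, radius_3 = 2, pos_x_4 = 2.5, pos_z_4 = 0.5, width_4 = 4.5, depth_4 = 5.5, height_4 = 2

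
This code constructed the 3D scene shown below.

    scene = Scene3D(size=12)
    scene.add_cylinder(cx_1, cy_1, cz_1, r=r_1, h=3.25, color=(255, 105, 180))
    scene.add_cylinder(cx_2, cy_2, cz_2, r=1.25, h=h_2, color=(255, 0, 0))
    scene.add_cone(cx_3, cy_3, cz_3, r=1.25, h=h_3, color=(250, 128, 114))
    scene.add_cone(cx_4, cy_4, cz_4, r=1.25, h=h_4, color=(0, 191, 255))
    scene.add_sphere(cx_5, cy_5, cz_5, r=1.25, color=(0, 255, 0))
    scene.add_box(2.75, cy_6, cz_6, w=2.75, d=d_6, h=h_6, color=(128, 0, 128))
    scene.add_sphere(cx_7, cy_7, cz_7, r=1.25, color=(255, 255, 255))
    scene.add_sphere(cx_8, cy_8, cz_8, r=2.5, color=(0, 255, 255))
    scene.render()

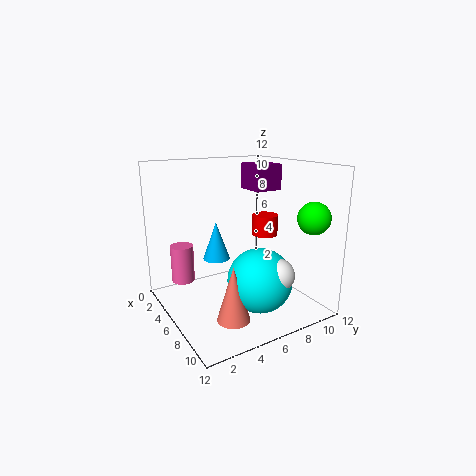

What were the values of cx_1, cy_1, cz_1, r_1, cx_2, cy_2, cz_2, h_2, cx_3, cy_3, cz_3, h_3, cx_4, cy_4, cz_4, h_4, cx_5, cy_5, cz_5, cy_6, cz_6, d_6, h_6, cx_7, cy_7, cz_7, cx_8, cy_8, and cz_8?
cx_1 = 2.75
cy_1 = 2.25
cz_1 = 1.75
r_1 = 1
cx_2 = 3.25
cy_2 = 10.75
cz_2 = 4.75
h_2 = 2
cx_3 = 9.5
cy_3 = 3.5
cz_3 = 1
h_3 = 4.25
cx_4 = 2.5
cy_4 = 5.75
cz_4 = 3
h_4 = 3.5
cx_5 = 10.75
cy_5 = 9.75
cz_5 = 8.25
cy_6 = 8.25
cz_6 = 9.5
d_6 = 2.5
h_6 = 2.25
cx_7 = 10.5
cy_7 = 6.75
cz_7 = 4.25
cx_8 = 9.25
cy_8 = 6
cz_8 = 3.5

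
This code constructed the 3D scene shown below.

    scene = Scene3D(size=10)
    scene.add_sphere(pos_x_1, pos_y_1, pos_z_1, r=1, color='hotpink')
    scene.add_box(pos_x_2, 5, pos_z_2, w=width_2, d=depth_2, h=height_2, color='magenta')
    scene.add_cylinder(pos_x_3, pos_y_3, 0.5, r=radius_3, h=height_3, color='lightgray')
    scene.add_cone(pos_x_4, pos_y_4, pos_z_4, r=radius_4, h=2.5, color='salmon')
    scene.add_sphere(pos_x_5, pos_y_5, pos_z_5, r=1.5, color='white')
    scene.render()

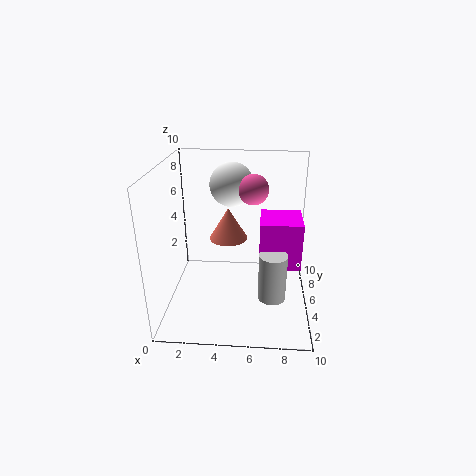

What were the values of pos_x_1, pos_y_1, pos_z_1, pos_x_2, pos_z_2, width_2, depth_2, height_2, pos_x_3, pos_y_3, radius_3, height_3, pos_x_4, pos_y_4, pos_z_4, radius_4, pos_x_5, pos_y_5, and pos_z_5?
pos_x_1 = 6
pos_y_1 = 5
pos_z_1 = 8.5
pos_x_2 = 6.5
pos_z_2 = 2.5
width_2 = 3
depth_2 = 3
height_2 = 3.5
pos_x_3 = 7.5
pos_y_3 = 4.5
radius_3 = 1
height_3 = 3.5
pos_x_4 = 4
pos_y_4 = 8
pos_z_4 = 3.5
radius_4 = 1.5
pos_x_5 = 4.5
pos_y_5 = 6
pos_z_5 = 8.5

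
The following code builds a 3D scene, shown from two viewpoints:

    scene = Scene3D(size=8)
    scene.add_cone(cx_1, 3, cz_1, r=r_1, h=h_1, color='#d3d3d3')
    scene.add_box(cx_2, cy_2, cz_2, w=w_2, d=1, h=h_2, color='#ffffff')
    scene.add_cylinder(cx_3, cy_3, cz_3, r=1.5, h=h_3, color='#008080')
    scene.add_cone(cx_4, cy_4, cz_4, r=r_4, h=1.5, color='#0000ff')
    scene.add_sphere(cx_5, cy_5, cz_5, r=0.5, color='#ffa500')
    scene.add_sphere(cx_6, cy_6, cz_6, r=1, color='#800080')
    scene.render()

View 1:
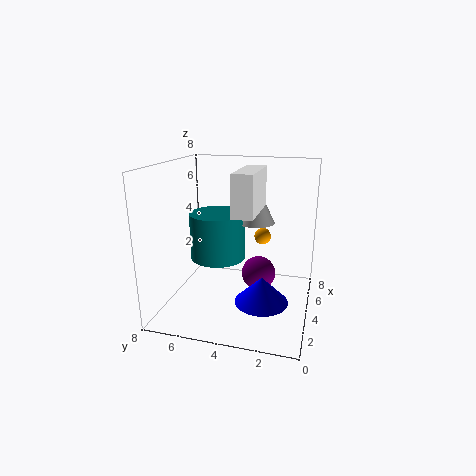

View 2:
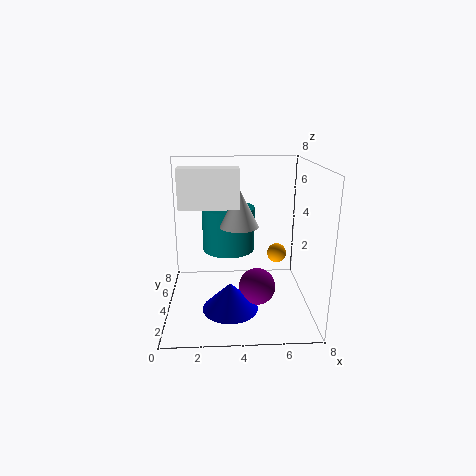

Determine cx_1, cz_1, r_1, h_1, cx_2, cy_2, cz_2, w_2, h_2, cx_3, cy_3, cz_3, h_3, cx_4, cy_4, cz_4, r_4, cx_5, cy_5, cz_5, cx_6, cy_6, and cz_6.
cx_1 = 4, cz_1 = 5, r_1 = 1, h_1 = 2, cx_2 = 1, cy_2 = 2.5, cz_2 = 6, w_2 = 3, h_2 = 2, cx_3 = 3.5, cy_3 = 5, cz_3 = 3, h_3 = 2.5, cx_4 = 3.5, cy_4 = 2.5, cz_4 = 0.5, r_4 = 1.5, cx_5 = 6, cy_5 = 3, cz_5 = 3.5, cx_6 = 5, cy_6 = 3, cz_6 = 1.5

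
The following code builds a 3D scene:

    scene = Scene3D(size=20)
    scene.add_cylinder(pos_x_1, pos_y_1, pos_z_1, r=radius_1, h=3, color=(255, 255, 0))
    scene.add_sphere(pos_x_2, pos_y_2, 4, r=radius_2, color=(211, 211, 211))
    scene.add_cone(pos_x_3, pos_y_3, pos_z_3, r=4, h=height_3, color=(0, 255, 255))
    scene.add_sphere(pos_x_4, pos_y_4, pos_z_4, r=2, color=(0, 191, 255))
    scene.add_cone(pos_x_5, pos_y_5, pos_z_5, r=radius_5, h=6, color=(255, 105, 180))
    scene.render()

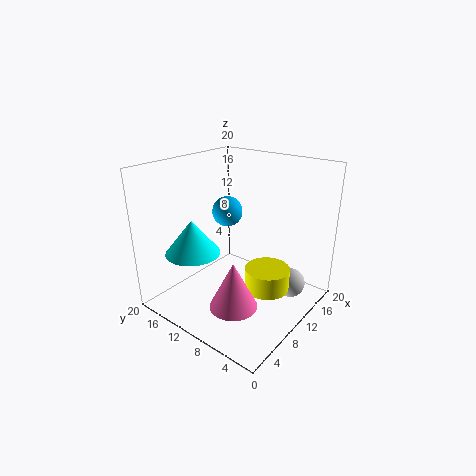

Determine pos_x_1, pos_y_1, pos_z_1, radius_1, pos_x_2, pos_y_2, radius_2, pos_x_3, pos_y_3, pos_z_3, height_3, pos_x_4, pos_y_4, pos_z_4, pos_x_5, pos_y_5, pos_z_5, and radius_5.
pos_x_1 = 10, pos_y_1 = 5, pos_z_1 = 4, radius_1 = 3, pos_x_2 = 13, pos_y_2 = 3, radius_2 = 2, pos_x_3 = 7, pos_y_3 = 16, pos_z_3 = 7, height_3 = 5, pos_x_4 = 9, pos_y_4 = 11, pos_z_4 = 14, pos_x_5 = 4, pos_y_5 = 6, pos_z_5 = 4, radius_5 = 3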